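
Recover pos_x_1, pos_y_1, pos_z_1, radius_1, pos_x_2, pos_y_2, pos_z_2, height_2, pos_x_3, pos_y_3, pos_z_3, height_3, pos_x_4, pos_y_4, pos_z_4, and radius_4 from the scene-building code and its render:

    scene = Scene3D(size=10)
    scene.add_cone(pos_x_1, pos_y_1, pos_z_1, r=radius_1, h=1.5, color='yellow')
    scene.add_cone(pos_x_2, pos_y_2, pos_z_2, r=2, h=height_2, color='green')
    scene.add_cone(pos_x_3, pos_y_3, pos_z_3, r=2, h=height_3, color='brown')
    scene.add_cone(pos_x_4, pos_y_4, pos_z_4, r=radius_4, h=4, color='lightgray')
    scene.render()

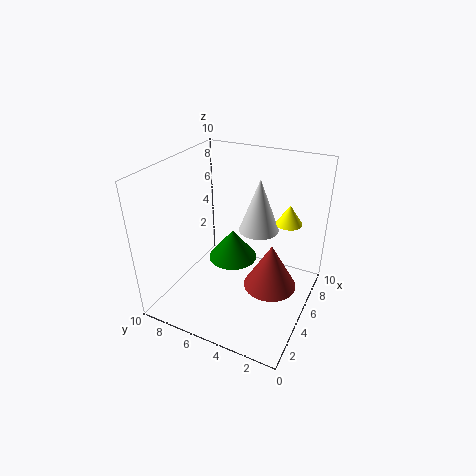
pos_x_1 = 8.5; pos_y_1 = 2.5; pos_z_1 = 5; radius_1 = 1; pos_x_2 = 8; pos_y_2 = 7; pos_z_2 = 1; height_2 = 2.5; pos_x_3 = 6.5; pos_y_3 = 3; pos_z_3 = 0.5; height_3 = 3.5; pos_x_4 = 7.5; pos_y_4 = 4.5; pos_z_4 = 4.5; radius_4 = 1.5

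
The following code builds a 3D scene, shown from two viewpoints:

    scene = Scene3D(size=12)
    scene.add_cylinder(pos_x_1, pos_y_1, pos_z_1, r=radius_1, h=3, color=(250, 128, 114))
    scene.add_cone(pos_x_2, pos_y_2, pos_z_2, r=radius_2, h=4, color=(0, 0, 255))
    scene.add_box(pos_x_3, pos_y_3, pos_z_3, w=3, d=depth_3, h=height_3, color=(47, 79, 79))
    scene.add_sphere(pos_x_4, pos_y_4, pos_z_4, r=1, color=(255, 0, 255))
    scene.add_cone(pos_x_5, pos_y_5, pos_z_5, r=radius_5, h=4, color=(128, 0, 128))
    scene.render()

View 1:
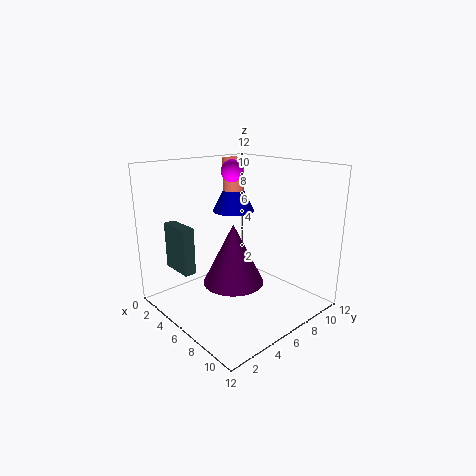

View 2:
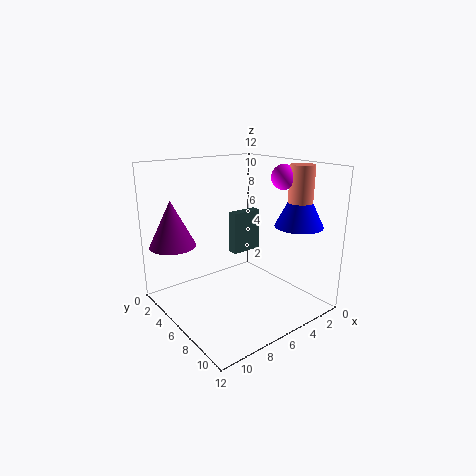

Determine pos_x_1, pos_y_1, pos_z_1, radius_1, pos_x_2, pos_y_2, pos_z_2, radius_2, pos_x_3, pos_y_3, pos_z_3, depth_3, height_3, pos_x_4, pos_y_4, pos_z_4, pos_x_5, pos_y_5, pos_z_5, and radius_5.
pos_x_1 = 2, pos_y_1 = 9, pos_z_1 = 9, radius_1 = 1, pos_x_2 = 2, pos_y_2 = 9, pos_z_2 = 7, radius_2 = 2, pos_x_3 = 1, pos_y_3 = 2, pos_z_3 = 3, depth_3 = 1, height_3 = 4, pos_x_4 = 3, pos_y_4 = 8, pos_z_4 = 11, pos_x_5 = 10, pos_y_5 = 2, pos_z_5 = 5, radius_5 = 2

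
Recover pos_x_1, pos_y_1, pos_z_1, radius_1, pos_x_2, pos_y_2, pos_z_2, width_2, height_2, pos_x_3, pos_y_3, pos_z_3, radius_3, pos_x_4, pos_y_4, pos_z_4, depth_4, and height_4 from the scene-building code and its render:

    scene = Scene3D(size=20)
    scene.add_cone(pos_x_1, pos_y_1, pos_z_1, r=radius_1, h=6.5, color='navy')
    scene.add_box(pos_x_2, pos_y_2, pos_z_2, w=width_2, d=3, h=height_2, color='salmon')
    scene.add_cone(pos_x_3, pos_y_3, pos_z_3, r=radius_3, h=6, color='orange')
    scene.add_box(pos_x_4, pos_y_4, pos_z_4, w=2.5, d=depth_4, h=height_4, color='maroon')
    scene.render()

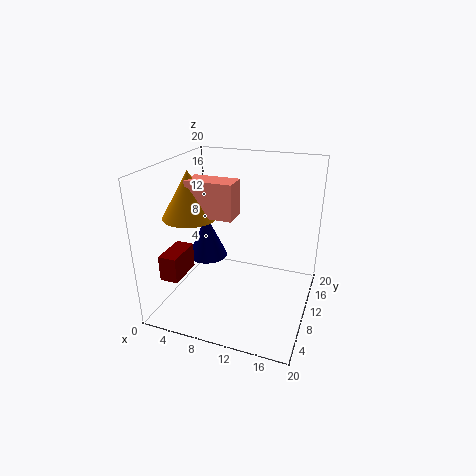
pos_x_1 = 4, pos_y_1 = 12.5, pos_z_1 = 5, radius_1 = 3, pos_x_2 = 5, pos_y_2 = 5, pos_z_2 = 14.5, width_2 = 6, height_2 = 4.5, pos_x_3 = 5, pos_y_3 = 6, pos_z_3 = 14, radius_3 = 3.5, pos_x_4 = 1.5, pos_y_4 = 3, pos_z_4 = 5.5, depth_4 = 5, height_4 = 3.5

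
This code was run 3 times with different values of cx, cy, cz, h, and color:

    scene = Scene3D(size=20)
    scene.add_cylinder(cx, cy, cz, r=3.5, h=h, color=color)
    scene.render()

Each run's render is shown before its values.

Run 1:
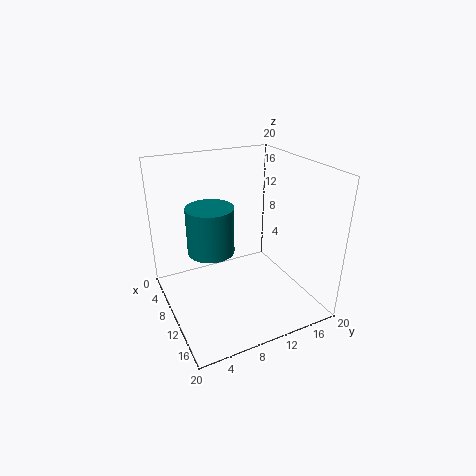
cx = 6
cy = 7.5
cz = 6.5
h = 7
color = 'teal'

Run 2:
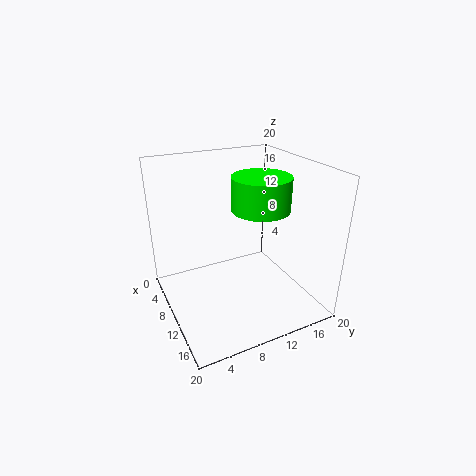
cx = 15
cy = 10.5
cz = 16
h = 4
color = 'lime'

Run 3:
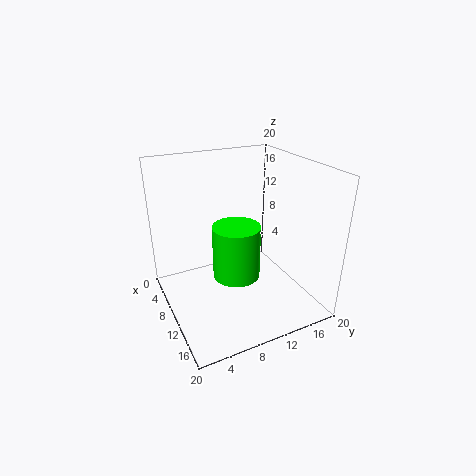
cx = 8.5
cy = 10.5
cz = 3
h = 8
color = 'lime'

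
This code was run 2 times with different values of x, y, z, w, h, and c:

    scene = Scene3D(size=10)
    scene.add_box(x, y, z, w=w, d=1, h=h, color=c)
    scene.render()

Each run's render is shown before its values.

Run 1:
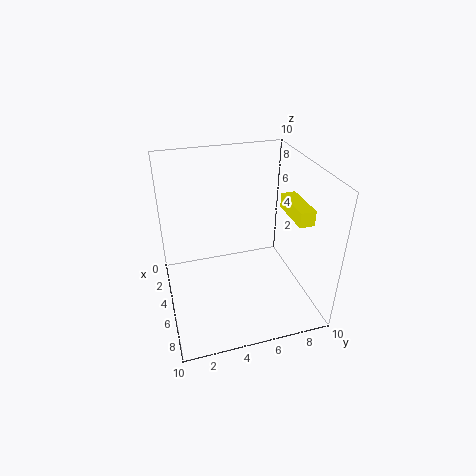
x = 5, y = 8, z = 7, w = 3, h = 1, c = 'yellow'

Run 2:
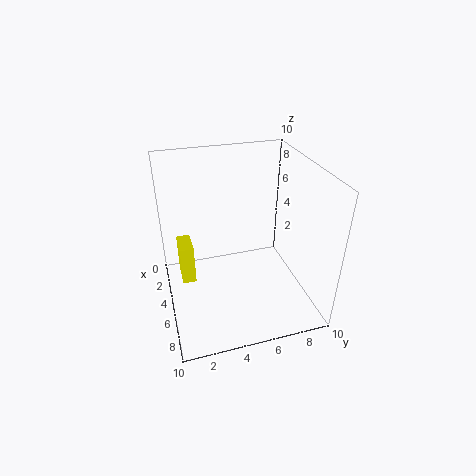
x = 2, y = 1, z = 1, w = 2, h = 3, c = 'yellow'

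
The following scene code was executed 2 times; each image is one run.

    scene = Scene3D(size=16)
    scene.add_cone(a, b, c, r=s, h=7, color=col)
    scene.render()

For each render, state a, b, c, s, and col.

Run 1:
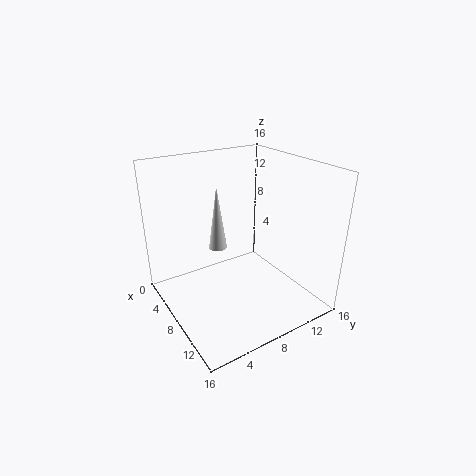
a = 7
b = 6
c = 7
s = 1
col = 'lightgray'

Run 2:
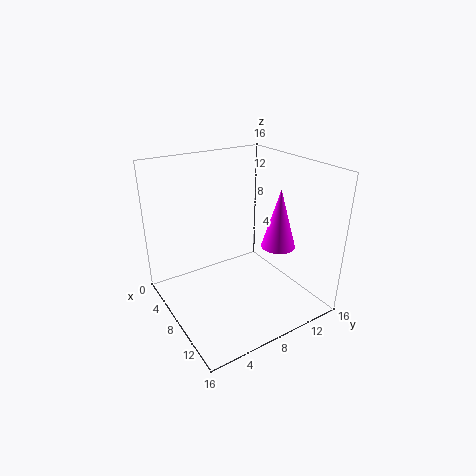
a = 9
b = 13
c = 6
s = 2
col = 'magenta'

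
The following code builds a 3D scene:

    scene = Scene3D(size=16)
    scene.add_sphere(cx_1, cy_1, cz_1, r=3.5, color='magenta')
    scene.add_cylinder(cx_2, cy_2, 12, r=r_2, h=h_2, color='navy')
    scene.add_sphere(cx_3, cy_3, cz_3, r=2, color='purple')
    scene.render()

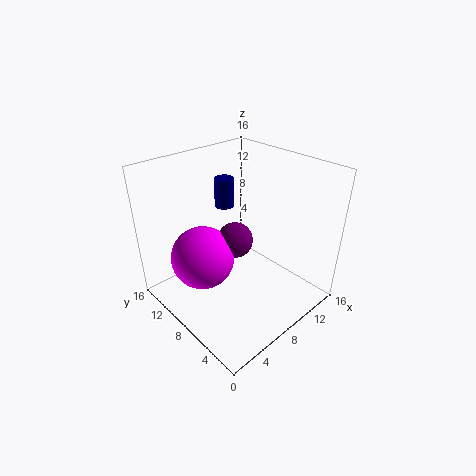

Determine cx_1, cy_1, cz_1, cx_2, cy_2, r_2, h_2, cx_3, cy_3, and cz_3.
cx_1 = 4.5, cy_1 = 10, cz_1 = 6, cx_2 = 7, cy_2 = 9, r_2 = 1, h_2 = 3, cx_3 = 8, cy_3 = 8.5, cz_3 = 7.5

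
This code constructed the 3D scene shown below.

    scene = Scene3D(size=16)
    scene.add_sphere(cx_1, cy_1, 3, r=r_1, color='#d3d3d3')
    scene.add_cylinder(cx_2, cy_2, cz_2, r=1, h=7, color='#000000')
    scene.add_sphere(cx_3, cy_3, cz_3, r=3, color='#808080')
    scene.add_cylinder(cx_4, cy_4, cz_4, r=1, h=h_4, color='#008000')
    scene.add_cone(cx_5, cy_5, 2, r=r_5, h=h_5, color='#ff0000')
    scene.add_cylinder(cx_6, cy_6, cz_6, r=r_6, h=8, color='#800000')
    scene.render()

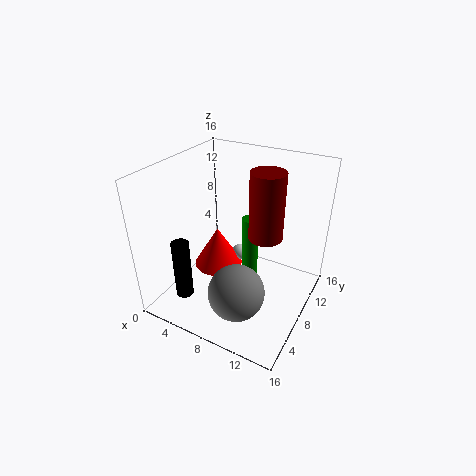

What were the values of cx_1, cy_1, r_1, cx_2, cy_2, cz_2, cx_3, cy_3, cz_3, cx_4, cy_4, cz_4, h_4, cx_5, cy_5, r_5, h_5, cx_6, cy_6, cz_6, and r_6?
cx_1 = 6, cy_1 = 12, r_1 = 1, cx_2 = 3, cy_2 = 4, cz_2 = 1, cx_3 = 10, cy_3 = 4, cz_3 = 4, cx_4 = 8, cy_4 = 11, cz_4 = 1, h_4 = 8, cx_5 = 4, cy_5 = 10, r_5 = 3, h_5 = 5, cx_6 = 10, cy_6 = 11, cz_6 = 7, r_6 = 2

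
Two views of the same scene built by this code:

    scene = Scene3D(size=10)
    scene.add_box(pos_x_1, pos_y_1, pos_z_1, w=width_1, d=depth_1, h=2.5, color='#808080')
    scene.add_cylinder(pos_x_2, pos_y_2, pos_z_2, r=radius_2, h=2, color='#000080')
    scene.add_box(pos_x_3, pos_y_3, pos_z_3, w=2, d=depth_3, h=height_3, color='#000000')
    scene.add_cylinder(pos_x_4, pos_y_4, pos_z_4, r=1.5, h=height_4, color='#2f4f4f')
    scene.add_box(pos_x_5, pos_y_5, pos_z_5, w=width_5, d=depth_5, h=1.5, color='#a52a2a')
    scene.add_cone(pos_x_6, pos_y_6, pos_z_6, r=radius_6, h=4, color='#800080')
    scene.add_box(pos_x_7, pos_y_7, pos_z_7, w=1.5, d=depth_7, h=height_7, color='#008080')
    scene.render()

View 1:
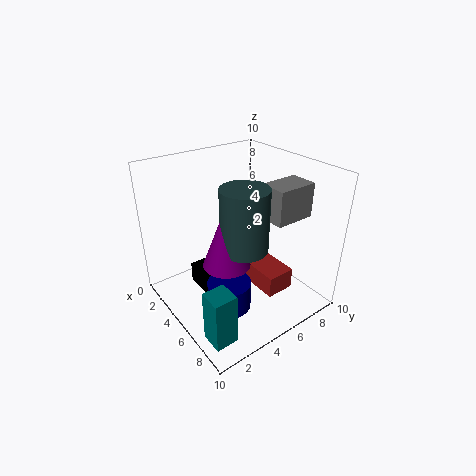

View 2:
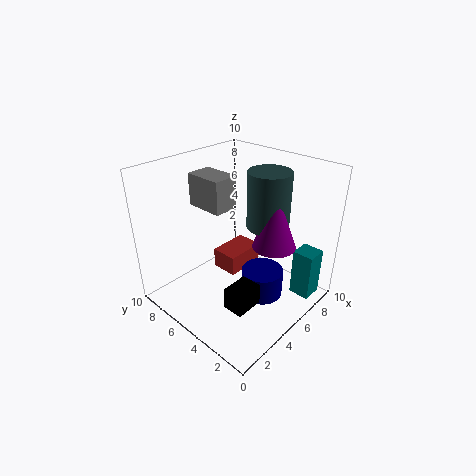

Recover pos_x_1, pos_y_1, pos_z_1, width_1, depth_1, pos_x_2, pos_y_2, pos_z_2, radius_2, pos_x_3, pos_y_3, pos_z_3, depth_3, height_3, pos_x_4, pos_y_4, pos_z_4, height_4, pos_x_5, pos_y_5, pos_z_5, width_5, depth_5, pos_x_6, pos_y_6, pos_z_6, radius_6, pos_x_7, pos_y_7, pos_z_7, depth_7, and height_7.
pos_x_1 = 5
pos_y_1 = 7
pos_z_1 = 6
width_1 = 2
depth_1 = 3
pos_x_2 = 6
pos_y_2 = 3.5
pos_z_2 = 0.5
radius_2 = 1.5
pos_x_3 = 2.5
pos_y_3 = 2.5
pos_z_3 = 1
depth_3 = 1.5
height_3 = 1.5
pos_x_4 = 7
pos_y_4 = 4
pos_z_4 = 5.5
height_4 = 4
pos_x_5 = 5
pos_y_5 = 5.5
pos_z_5 = 1.5
width_5 = 3
depth_5 = 2
pos_x_6 = 6.5
pos_y_6 = 3
pos_z_6 = 4.5
radius_6 = 1.5
pos_x_7 = 7.5
pos_y_7 = 0.5
pos_z_7 = 0.5
depth_7 = 1.5
height_7 = 3.5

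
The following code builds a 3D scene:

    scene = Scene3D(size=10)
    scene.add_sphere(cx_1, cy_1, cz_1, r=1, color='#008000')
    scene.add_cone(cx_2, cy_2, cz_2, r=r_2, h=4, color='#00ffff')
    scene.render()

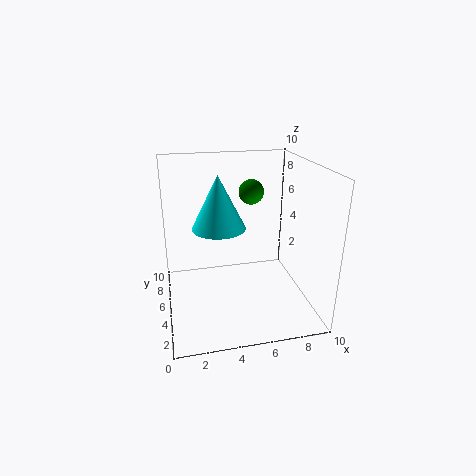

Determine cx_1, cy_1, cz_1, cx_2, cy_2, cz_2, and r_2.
cx_1 = 7; cy_1 = 9; cz_1 = 7; cx_2 = 4; cy_2 = 7; cz_2 = 5; r_2 = 2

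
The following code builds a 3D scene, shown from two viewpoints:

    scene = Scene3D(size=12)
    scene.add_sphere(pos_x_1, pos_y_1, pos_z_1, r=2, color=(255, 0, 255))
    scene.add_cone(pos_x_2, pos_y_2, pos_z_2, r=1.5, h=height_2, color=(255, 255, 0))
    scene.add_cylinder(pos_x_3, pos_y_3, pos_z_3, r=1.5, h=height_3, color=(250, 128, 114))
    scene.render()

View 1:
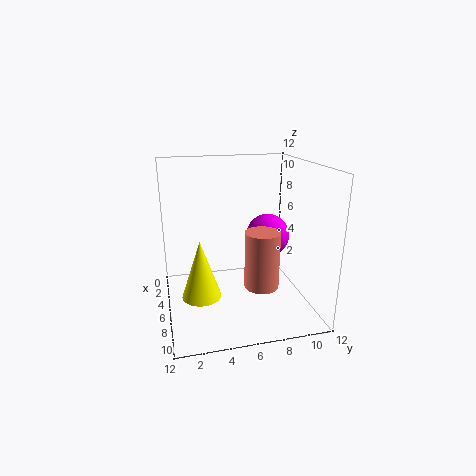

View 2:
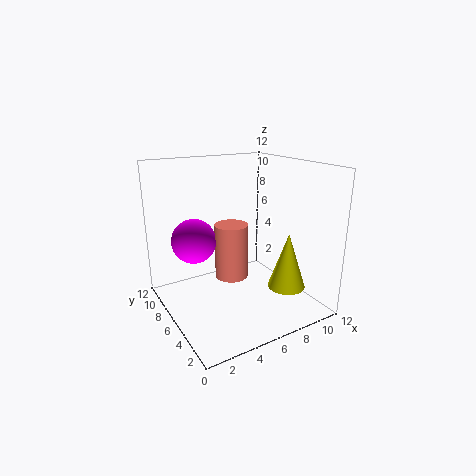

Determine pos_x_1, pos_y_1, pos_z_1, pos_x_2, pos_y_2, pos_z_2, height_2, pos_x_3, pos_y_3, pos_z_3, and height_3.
pos_x_1 = 3.5, pos_y_1 = 9.5, pos_z_1 = 5, pos_x_2 = 8.5, pos_y_2 = 2.5, pos_z_2 = 2.5, height_2 = 4.5, pos_x_3 = 6.5, pos_y_3 = 8, pos_z_3 = 1.5, height_3 = 5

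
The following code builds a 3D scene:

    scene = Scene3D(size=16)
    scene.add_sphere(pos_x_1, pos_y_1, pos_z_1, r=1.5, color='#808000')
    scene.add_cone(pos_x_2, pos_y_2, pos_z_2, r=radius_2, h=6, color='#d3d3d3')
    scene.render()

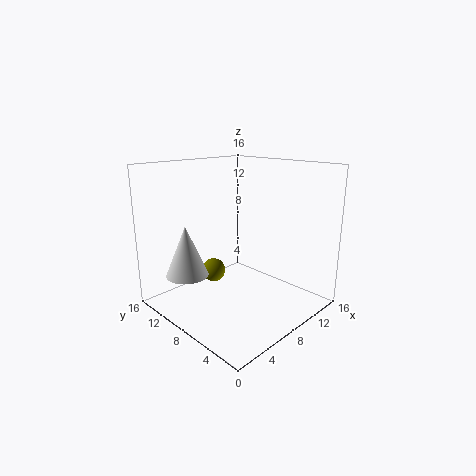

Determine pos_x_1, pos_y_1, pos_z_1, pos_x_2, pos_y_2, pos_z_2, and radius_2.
pos_x_1 = 9; pos_y_1 = 13.5; pos_z_1 = 2; pos_x_2 = 4.5; pos_y_2 = 13; pos_z_2 = 3; radius_2 = 2.5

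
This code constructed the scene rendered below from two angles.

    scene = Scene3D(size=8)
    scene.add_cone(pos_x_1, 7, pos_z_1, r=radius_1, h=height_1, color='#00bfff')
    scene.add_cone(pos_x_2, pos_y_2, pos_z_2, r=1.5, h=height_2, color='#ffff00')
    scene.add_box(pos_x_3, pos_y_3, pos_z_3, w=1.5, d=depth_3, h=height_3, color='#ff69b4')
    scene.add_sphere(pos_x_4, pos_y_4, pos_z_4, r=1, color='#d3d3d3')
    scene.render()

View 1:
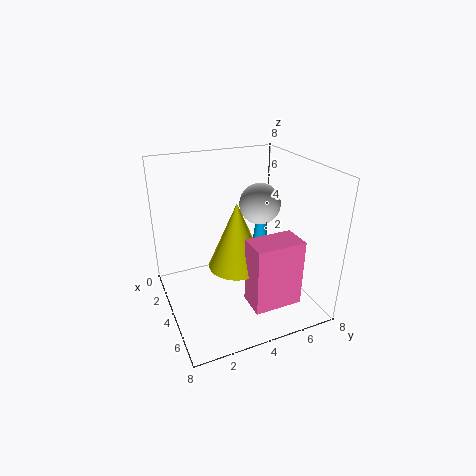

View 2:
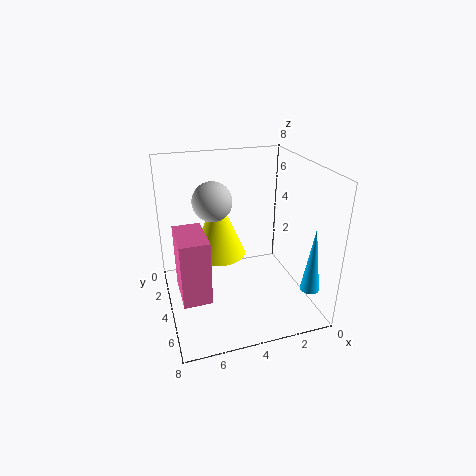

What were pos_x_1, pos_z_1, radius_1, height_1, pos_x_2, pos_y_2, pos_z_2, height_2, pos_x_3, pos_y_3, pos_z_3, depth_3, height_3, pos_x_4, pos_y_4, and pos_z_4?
pos_x_1 = 1
pos_z_1 = 2
radius_1 = 0.5
height_1 = 3.5
pos_x_2 = 5
pos_y_2 = 3.5
pos_z_2 = 3
height_2 = 3.5
pos_x_3 = 6
pos_y_3 = 3.5
pos_z_3 = 1.5
depth_3 = 2.5
height_3 = 3.5
pos_x_4 = 5.5
pos_y_4 = 4.5
pos_z_4 = 6.5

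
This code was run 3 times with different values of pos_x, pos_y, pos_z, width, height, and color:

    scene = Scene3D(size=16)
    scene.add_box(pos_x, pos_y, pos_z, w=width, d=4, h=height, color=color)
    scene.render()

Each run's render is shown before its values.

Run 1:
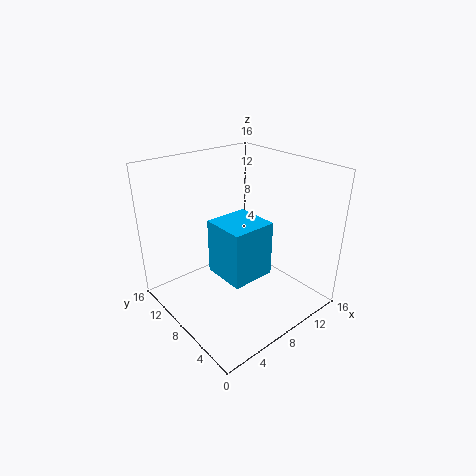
pos_x = 2, pos_y = 1, pos_z = 8, width = 4, height = 5, color = 'deepskyblue'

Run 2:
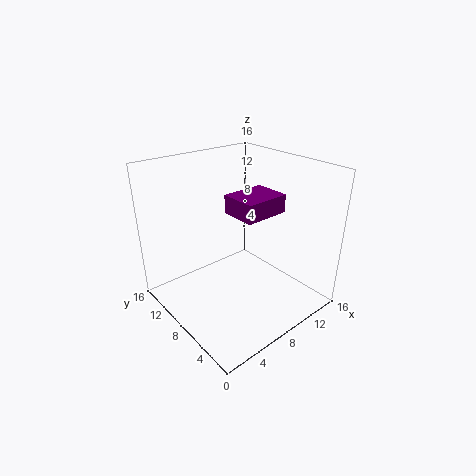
pos_x = 7, pos_y = 5, pos_z = 11, width = 5, height = 2, color = 'purple'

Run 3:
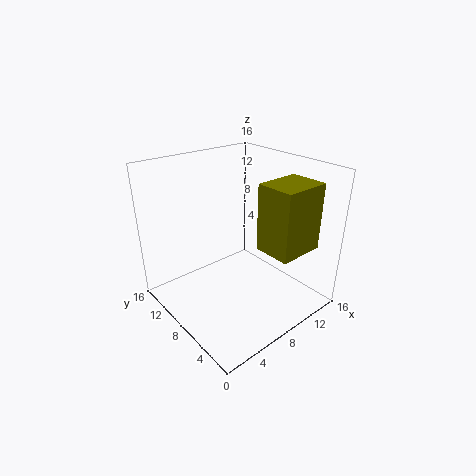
pos_x = 8, pos_y = 1, pos_z = 8, width = 5, height = 7, color = 'olive'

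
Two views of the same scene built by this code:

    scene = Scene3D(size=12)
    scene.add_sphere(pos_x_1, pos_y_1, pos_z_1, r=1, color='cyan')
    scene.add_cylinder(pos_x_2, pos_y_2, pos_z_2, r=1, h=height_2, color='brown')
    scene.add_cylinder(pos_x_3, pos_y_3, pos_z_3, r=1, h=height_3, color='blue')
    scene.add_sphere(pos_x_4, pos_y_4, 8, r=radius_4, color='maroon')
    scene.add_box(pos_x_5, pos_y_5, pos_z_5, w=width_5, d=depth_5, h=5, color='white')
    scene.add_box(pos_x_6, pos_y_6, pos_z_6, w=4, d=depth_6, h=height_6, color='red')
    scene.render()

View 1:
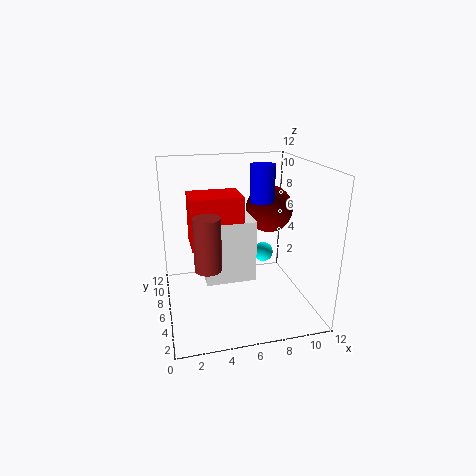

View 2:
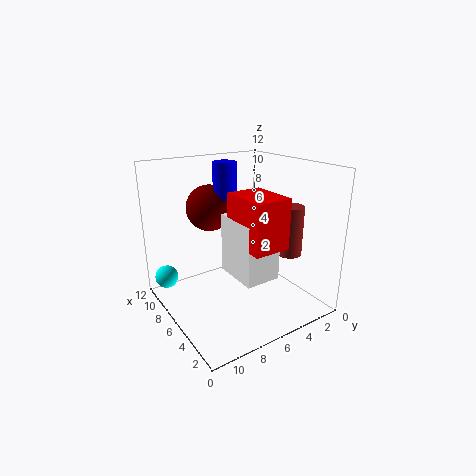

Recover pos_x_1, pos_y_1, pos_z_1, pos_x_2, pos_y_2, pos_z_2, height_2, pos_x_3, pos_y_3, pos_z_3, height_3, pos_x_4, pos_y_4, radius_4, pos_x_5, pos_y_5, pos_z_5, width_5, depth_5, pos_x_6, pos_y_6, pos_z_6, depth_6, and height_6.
pos_x_1 = 10
pos_y_1 = 11
pos_z_1 = 2
pos_x_2 = 3
pos_y_2 = 3
pos_z_2 = 5
height_2 = 4
pos_x_3 = 8
pos_y_3 = 6
pos_z_3 = 9
height_3 = 3
pos_x_4 = 9
pos_y_4 = 7
radius_4 = 2
pos_x_5 = 3
pos_y_5 = 4
pos_z_5 = 3
width_5 = 4
depth_5 = 3
pos_x_6 = 2
pos_y_6 = 4
pos_z_6 = 6
depth_6 = 3
height_6 = 4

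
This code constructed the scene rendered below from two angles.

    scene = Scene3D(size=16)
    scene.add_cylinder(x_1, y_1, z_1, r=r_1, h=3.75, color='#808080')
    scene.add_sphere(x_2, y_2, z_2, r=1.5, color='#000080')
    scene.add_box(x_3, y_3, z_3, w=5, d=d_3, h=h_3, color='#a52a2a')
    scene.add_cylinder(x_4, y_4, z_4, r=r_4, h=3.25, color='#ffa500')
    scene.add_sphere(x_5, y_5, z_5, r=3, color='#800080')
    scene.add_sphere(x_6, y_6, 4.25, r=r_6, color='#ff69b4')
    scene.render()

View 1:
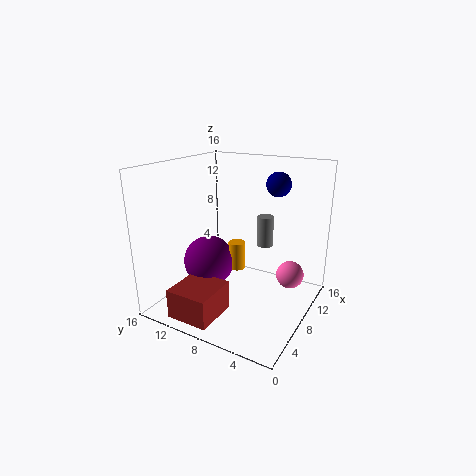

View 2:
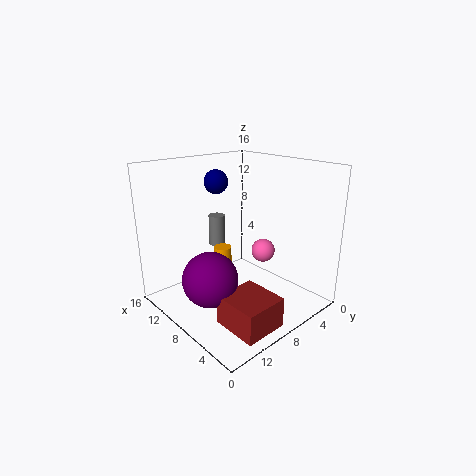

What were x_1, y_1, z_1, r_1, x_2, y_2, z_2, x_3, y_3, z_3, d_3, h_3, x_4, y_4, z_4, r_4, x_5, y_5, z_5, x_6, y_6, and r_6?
x_1 = 13; y_1 = 7; z_1 = 5.5; r_1 = 1; x_2 = 14.25; y_2 = 6; z_2 = 13; x_3 = 1; y_3 = 8; z_3 = 0.25; d_3 = 4.75; h_3 = 3.25; x_4 = 9.5; y_4 = 9; z_4 = 3.5; r_4 = 1; x_5 = 8; y_5 = 12; z_5 = 4.25; x_6 = 9.5; y_6 = 2.25; r_6 = 1.5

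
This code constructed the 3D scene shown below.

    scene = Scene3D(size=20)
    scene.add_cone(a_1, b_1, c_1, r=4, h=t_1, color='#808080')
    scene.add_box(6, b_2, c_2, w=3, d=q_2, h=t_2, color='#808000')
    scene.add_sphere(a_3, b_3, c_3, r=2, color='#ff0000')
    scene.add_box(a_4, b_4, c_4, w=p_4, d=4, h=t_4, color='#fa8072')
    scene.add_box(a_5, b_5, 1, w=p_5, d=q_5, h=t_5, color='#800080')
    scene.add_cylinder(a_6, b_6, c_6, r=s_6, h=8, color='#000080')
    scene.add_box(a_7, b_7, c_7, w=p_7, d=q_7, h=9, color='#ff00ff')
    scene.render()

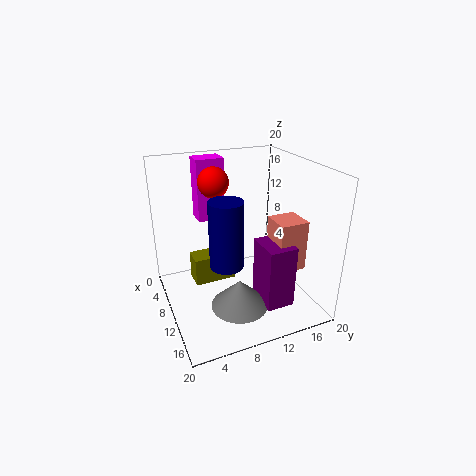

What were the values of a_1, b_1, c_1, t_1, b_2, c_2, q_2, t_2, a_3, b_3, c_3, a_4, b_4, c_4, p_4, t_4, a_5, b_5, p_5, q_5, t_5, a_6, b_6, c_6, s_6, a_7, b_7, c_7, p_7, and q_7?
a_1 = 13
b_1 = 9
c_1 = 1
t_1 = 4
b_2 = 4
c_2 = 3
q_2 = 6
t_2 = 4
a_3 = 9
b_3 = 7
c_3 = 18
a_4 = 11
b_4 = 14
c_4 = 6
p_4 = 4
t_4 = 7
a_5 = 11
b_5 = 12
p_5 = 5
q_5 = 4
t_5 = 9
a_6 = 16
b_6 = 6
c_6 = 10
s_6 = 2
a_7 = 2
b_7 = 6
c_7 = 11
p_7 = 3
q_7 = 4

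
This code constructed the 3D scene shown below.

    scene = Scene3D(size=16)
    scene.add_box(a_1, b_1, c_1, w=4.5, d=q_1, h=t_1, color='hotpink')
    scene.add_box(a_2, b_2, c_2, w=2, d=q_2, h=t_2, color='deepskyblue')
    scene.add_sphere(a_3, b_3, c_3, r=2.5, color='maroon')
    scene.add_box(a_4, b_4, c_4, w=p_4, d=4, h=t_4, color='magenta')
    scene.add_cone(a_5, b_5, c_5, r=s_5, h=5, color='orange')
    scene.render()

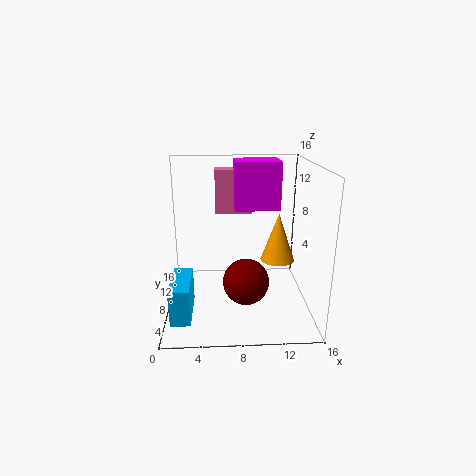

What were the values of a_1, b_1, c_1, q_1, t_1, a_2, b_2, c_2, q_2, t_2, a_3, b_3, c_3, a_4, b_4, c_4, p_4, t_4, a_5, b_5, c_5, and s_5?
a_1 = 5.5; b_1 = 12.25; c_1 = 9.5; q_1 = 2.25; t_1 = 5.25; a_2 = 1; b_2 = 1.25; c_2 = 1.5; q_2 = 5.25; t_2 = 3.75; a_3 = 8.75; b_3 = 5.75; c_3 = 3.75; a_4 = 7.75; b_4 = 9.75; c_4 = 10.5; p_4 = 5.25; t_4 = 5.5; a_5 = 12; b_5 = 5.5; c_5 = 6.5; s_5 = 1.75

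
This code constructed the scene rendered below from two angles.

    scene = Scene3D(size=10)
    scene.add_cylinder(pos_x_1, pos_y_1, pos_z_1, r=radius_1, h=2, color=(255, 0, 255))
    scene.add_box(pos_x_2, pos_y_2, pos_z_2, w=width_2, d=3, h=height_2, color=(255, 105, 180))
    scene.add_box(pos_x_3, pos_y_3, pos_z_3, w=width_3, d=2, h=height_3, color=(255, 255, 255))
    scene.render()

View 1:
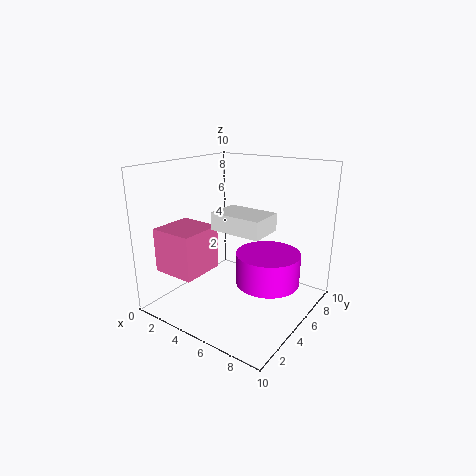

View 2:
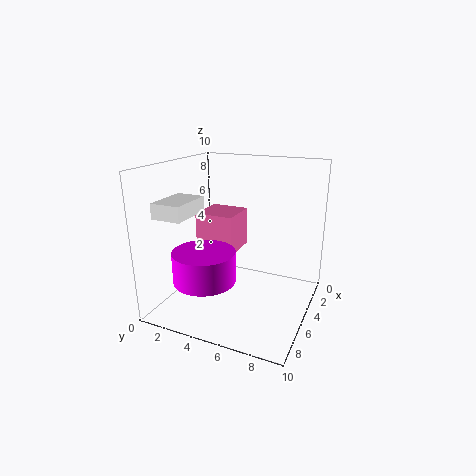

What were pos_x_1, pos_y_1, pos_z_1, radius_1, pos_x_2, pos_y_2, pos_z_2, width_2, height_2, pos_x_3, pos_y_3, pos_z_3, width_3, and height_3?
pos_x_1 = 8; pos_y_1 = 4; pos_z_1 = 3; radius_1 = 2; pos_x_2 = 1; pos_y_2 = 1; pos_z_2 = 3; width_2 = 3; height_2 = 3; pos_x_3 = 6; pos_y_3 = 1; pos_z_3 = 7; width_3 = 3; height_3 = 1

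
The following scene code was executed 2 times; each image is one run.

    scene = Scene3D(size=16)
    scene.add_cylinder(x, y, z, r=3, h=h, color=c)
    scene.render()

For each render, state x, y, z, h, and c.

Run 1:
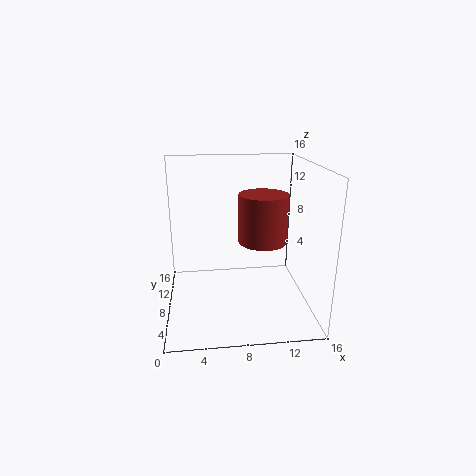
x = 11.5; y = 11.5; z = 6; h = 6; c = 'brown'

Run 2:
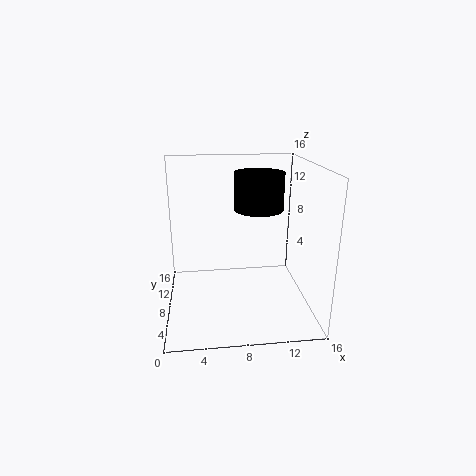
x = 11; y = 12; z = 10; h = 4.5; c = 'black'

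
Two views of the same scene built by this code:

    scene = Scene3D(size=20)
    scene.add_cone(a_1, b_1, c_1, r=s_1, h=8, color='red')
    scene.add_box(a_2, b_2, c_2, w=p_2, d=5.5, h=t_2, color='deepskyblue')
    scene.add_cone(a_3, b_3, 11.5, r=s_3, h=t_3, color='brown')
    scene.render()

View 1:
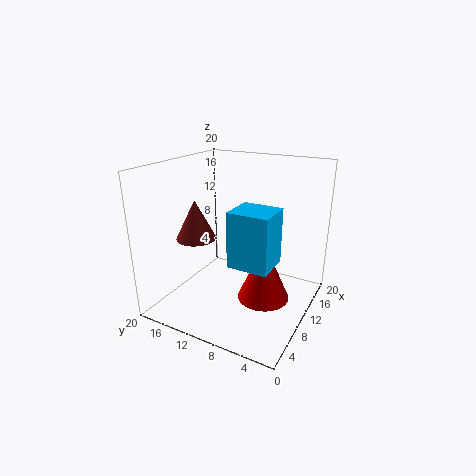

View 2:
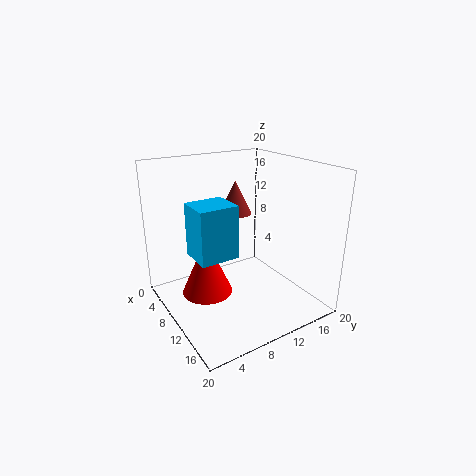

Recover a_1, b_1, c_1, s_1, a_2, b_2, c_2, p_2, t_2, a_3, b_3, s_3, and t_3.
a_1 = 9, b_1 = 5.5, c_1 = 2.5, s_1 = 3.5, a_2 = 6, b_2 = 4, c_2 = 7.5, p_2 = 5, t_2 = 7.5, a_3 = 4.5, b_3 = 13, s_3 = 2.5, t_3 = 5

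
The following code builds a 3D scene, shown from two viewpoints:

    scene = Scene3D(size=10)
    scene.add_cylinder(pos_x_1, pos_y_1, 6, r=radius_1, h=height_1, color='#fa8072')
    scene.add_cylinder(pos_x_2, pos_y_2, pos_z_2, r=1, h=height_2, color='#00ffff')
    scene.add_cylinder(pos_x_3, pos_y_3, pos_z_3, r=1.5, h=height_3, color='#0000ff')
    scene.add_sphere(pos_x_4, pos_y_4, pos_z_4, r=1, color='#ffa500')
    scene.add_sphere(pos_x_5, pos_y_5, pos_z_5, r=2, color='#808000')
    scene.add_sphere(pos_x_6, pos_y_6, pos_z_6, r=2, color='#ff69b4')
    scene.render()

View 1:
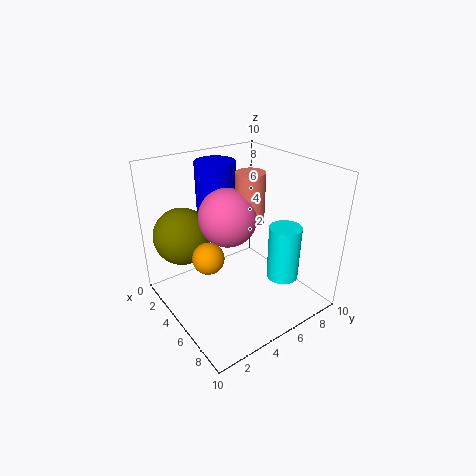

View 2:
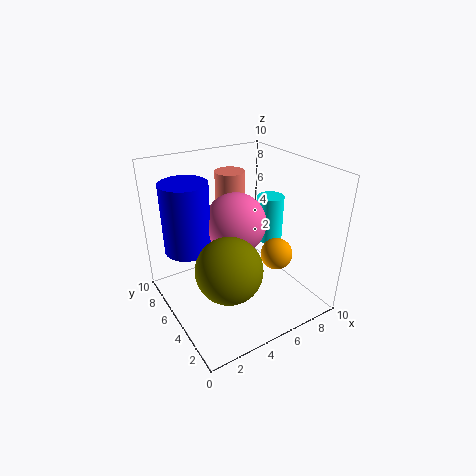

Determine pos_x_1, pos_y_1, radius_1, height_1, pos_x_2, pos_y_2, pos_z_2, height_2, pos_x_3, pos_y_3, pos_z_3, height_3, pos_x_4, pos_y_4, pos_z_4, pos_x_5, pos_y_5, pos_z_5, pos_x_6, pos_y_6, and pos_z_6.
pos_x_1 = 5, pos_y_1 = 6, radius_1 = 1, height_1 = 3.5, pos_x_2 = 8.5, pos_y_2 = 6, pos_z_2 = 3.5, height_2 = 3.5, pos_x_3 = 1.5, pos_y_3 = 5.5, pos_z_3 = 5, height_3 = 4.5, pos_x_4 = 6, pos_y_4 = 2, pos_z_4 = 5, pos_x_5 = 2.5, pos_y_5 = 2, pos_z_5 = 5, pos_x_6 = 4.5, pos_y_6 = 4.5, pos_z_6 = 6.5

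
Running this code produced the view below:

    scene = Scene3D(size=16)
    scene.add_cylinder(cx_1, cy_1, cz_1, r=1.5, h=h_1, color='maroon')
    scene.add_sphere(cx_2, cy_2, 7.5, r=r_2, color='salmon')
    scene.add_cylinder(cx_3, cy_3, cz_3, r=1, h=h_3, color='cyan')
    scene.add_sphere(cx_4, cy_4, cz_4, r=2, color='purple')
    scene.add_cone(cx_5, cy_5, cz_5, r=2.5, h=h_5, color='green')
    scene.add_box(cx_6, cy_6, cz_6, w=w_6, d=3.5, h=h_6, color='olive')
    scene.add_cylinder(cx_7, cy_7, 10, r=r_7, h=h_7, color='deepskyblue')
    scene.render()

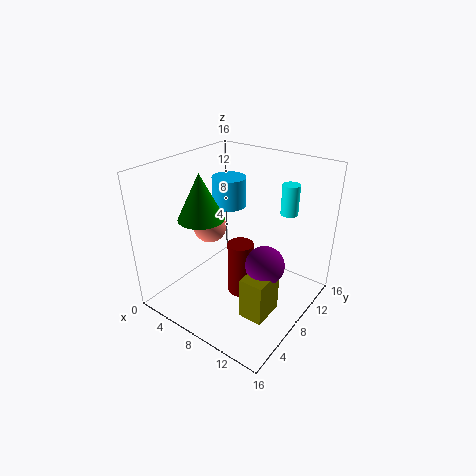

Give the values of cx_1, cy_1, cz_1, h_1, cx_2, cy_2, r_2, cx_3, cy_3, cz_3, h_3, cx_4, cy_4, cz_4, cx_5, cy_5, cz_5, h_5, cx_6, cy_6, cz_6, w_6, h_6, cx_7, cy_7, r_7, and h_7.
cx_1 = 8, cy_1 = 8.5, cz_1 = 0.5, h_1 = 6.5, cx_2 = 3, cy_2 = 9, r_2 = 2, cx_3 = 11.5, cy_3 = 13, cz_3 = 10, h_3 = 3.5, cx_4 = 12.5, cy_4 = 6.5, cz_4 = 7, cx_5 = 5, cy_5 = 5.5, cz_5 = 10.5, h_5 = 5, cx_6 = 11.5, cy_6 = 3.5, cz_6 = 2, w_6 = 2.5, h_6 = 4.5, cx_7 = 4.5, cy_7 = 11, r_7 = 2, h_7 = 3.5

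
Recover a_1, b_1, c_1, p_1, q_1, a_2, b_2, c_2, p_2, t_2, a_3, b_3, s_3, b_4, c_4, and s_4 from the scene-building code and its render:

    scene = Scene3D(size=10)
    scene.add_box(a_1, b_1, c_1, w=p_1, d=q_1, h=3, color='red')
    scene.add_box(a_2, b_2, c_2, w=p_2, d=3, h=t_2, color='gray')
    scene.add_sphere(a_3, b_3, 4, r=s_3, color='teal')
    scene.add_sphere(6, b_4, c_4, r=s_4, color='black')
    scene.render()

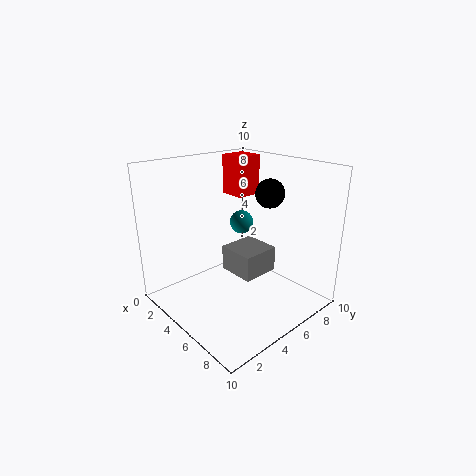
a_1 = 1
b_1 = 7
c_1 = 7
p_1 = 2
q_1 = 2
a_2 = 2
b_2 = 6
c_2 = 1
p_2 = 3
t_2 = 2
a_3 = 1
b_3 = 9
s_3 = 1
b_4 = 7
c_4 = 8
s_4 = 1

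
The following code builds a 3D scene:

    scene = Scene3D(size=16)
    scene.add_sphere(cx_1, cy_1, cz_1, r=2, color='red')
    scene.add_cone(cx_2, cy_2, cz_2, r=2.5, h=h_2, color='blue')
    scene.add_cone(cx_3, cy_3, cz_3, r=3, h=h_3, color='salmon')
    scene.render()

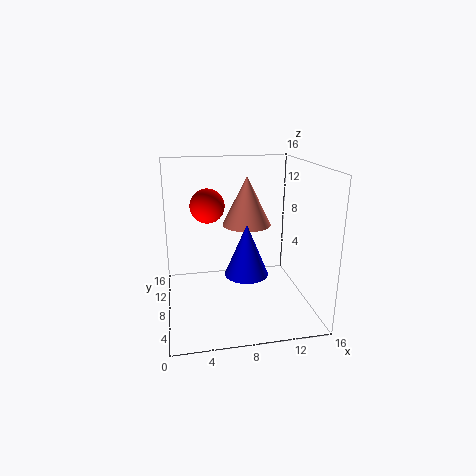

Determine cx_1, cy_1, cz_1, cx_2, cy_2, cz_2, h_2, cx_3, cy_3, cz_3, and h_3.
cx_1 = 5; cy_1 = 11; cz_1 = 11; cx_2 = 9; cy_2 = 8; cz_2 = 3.5; h_2 = 6; cx_3 = 10; cy_3 = 12.5; cz_3 = 8; h_3 = 6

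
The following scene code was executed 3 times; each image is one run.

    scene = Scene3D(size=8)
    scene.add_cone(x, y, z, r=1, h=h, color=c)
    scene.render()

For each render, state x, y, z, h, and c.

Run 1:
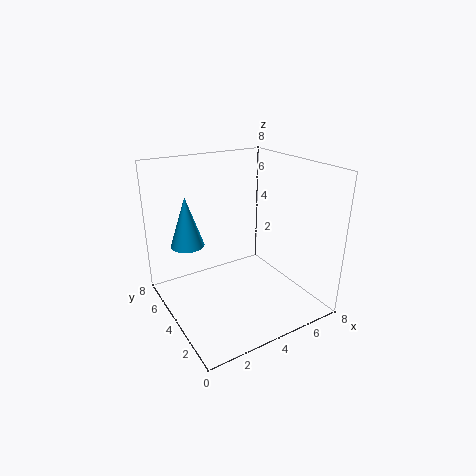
x = 2
y = 6.5
z = 3
h = 3
c = 'deepskyblue'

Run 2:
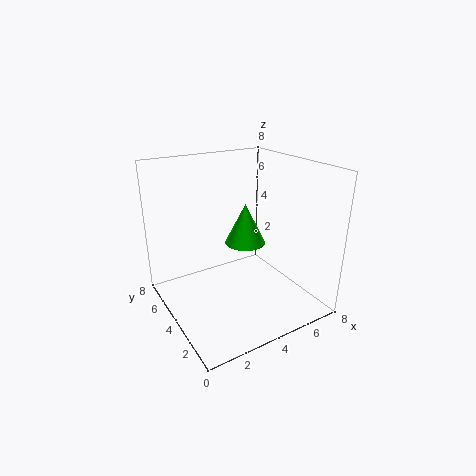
x = 3.5
y = 2.5
z = 4.5
h = 2
c = 'lime'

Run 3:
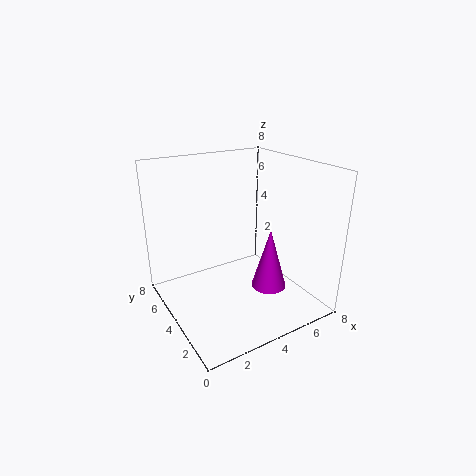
x = 5.5
y = 3
z = 1
h = 3.5
c = 'magenta'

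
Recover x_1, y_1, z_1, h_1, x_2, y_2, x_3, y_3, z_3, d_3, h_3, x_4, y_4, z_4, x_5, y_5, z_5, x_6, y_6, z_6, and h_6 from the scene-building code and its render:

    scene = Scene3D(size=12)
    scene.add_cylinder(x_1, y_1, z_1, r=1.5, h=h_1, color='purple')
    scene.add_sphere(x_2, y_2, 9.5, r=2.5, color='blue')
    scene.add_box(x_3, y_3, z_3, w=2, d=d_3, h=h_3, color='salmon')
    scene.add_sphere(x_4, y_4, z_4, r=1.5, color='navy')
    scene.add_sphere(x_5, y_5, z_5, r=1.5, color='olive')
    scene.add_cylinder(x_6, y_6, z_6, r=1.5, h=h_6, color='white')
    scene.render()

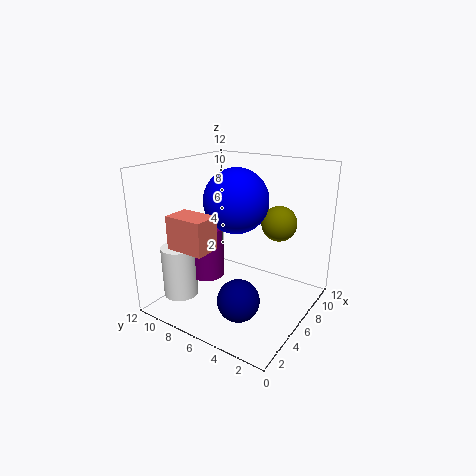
x_1 = 5.5; y_1 = 9; z_1 = 2; h_1 = 4.5; x_2 = 5; y_2 = 5.5; x_3 = 0.5; y_3 = 5.5; z_3 = 6.5; d_3 = 3; h_3 = 2.5; x_4 = 1.5; y_4 = 3; z_4 = 3.5; x_5 = 8.5; y_5 = 3.5; z_5 = 7; x_6 = 3.5; y_6 = 10.5; z_6 = 0.5; h_6 = 4.5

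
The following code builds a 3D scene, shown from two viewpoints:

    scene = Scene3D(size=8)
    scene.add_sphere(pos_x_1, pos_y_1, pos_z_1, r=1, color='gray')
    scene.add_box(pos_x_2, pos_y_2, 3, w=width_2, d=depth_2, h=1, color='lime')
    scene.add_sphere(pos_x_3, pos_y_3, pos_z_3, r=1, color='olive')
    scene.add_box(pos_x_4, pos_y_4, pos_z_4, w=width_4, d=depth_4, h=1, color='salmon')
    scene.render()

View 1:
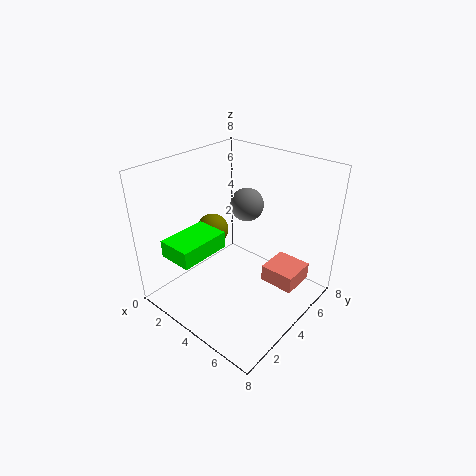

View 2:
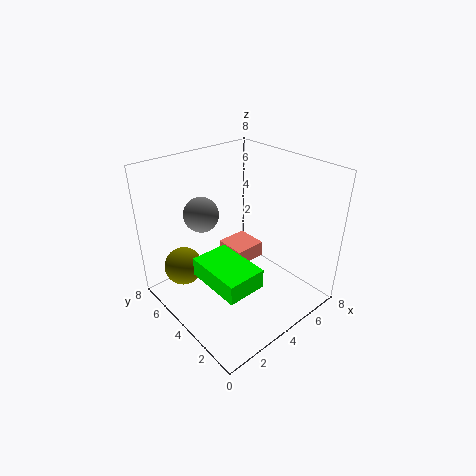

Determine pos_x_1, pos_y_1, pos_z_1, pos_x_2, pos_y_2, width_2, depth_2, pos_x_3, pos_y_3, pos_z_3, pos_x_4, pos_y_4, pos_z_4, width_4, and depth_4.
pos_x_1 = 3, pos_y_1 = 6, pos_z_1 = 5, pos_x_2 = 1, pos_y_2 = 1, width_2 = 2, depth_2 = 3, pos_x_3 = 1, pos_y_3 = 5, pos_z_3 = 3, pos_x_4 = 5, pos_y_4 = 5, pos_z_4 = 1, width_4 = 2, depth_4 = 2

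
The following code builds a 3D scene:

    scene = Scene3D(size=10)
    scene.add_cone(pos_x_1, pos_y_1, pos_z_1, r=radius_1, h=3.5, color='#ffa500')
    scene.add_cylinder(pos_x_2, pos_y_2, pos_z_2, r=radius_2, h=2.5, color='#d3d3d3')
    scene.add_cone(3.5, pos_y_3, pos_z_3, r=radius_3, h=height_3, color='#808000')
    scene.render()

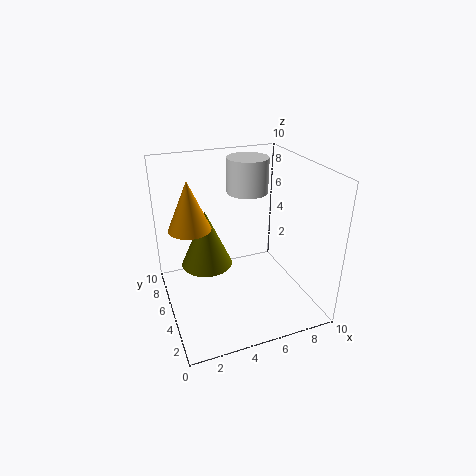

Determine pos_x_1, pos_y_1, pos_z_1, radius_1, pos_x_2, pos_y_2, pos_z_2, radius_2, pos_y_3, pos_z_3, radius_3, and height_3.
pos_x_1 = 2, pos_y_1 = 6.5, pos_z_1 = 5.5, radius_1 = 1.5, pos_x_2 = 6.5, pos_y_2 = 7, pos_z_2 = 7.5, radius_2 = 1.5, pos_y_3 = 8, pos_z_3 = 1.5, radius_3 = 2, height_3 = 4.5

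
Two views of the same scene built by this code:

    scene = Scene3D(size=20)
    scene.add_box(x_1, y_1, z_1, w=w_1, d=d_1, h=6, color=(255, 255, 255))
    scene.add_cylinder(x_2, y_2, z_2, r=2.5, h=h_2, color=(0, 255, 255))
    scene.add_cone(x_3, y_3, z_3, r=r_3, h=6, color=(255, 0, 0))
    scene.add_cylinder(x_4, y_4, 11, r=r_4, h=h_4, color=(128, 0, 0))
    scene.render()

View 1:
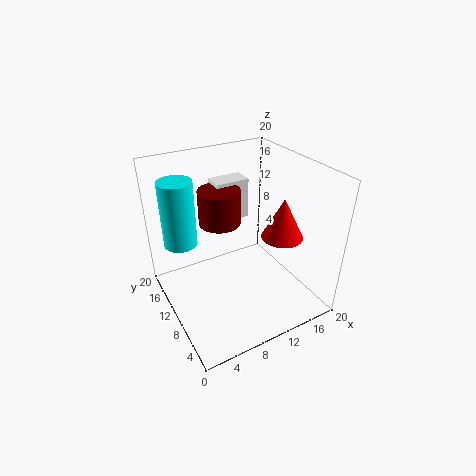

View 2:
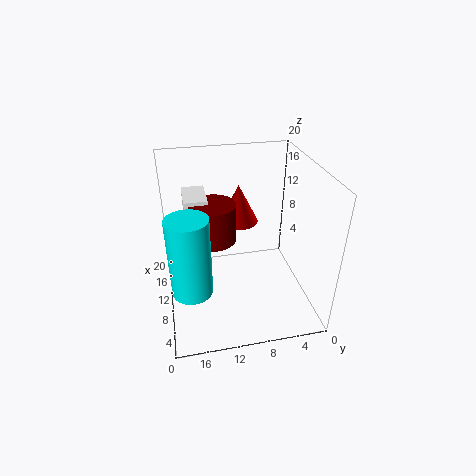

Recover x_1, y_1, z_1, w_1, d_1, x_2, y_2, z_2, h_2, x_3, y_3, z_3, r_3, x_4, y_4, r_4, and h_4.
x_1 = 9
y_1 = 14
z_1 = 10.5
w_1 = 5
d_1 = 3
x_2 = 4
y_2 = 17
z_2 = 7
h_2 = 10
x_3 = 16.5
y_3 = 8.5
z_3 = 9
r_3 = 3
x_4 = 9
y_4 = 13.5
r_4 = 3
h_4 = 5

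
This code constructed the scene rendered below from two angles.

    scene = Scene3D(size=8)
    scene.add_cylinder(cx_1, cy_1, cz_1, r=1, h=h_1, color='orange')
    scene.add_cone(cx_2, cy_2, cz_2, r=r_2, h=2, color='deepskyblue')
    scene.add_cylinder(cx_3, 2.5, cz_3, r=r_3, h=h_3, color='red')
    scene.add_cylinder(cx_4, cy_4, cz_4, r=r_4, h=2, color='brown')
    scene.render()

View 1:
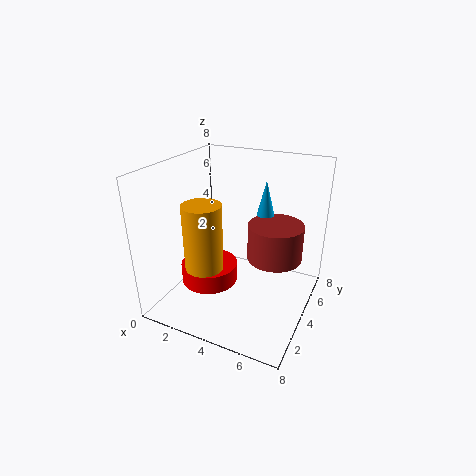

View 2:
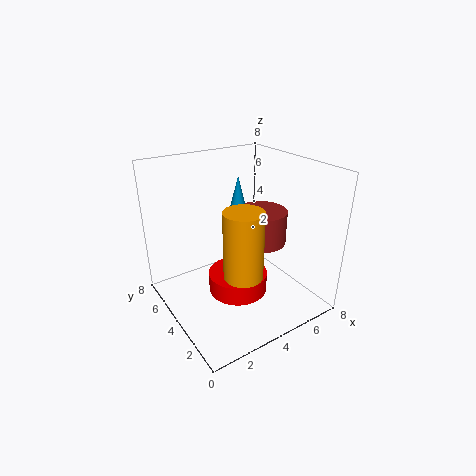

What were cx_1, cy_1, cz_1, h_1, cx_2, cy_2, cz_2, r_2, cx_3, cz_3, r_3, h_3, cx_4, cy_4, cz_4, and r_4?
cx_1 = 3; cy_1 = 2; cz_1 = 3; h_1 = 3.5; cx_2 = 5; cy_2 = 5.5; cz_2 = 5; r_2 = 0.5; cx_3 = 3; cz_3 = 2; r_3 = 1.5; h_3 = 1; cx_4 = 6; cy_4 = 4.5; cz_4 = 3; r_4 = 1.5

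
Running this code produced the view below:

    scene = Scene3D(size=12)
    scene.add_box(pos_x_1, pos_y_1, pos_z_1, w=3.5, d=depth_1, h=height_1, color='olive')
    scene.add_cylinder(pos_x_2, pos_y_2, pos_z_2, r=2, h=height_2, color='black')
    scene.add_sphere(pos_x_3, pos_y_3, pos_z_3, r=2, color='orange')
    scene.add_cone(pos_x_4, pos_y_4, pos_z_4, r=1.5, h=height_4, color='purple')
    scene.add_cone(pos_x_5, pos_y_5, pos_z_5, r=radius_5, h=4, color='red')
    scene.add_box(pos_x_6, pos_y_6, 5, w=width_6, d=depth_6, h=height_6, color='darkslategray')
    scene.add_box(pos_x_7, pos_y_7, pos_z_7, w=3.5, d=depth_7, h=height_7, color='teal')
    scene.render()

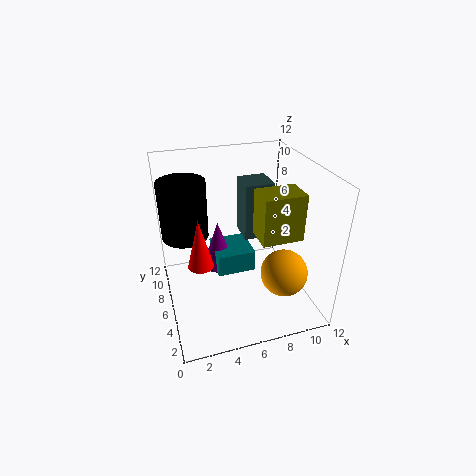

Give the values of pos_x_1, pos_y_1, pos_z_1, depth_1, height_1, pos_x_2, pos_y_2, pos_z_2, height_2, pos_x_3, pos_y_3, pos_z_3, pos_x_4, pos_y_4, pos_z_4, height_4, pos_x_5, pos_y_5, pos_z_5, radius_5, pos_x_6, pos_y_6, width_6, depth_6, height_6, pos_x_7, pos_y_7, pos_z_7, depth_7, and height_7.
pos_x_1 = 7.5, pos_y_1 = 4, pos_z_1 = 6, depth_1 = 2.5, height_1 = 4, pos_x_2 = 2, pos_y_2 = 8.5, pos_z_2 = 5.5, height_2 = 5, pos_x_3 = 9.5, pos_y_3 = 4, pos_z_3 = 3, pos_x_4 = 5, pos_y_4 = 9, pos_z_4 = 1.5, height_4 = 4.5, pos_x_5 = 2.5, pos_y_5 = 4.5, pos_z_5 = 5, radius_5 = 1, pos_x_6 = 7, pos_y_6 = 7, width_6 = 2.5, depth_6 = 2.5, height_6 = 5, pos_x_7 = 4.5, pos_y_7 = 7, pos_z_7 = 1.5, depth_7 = 3.5, height_7 = 2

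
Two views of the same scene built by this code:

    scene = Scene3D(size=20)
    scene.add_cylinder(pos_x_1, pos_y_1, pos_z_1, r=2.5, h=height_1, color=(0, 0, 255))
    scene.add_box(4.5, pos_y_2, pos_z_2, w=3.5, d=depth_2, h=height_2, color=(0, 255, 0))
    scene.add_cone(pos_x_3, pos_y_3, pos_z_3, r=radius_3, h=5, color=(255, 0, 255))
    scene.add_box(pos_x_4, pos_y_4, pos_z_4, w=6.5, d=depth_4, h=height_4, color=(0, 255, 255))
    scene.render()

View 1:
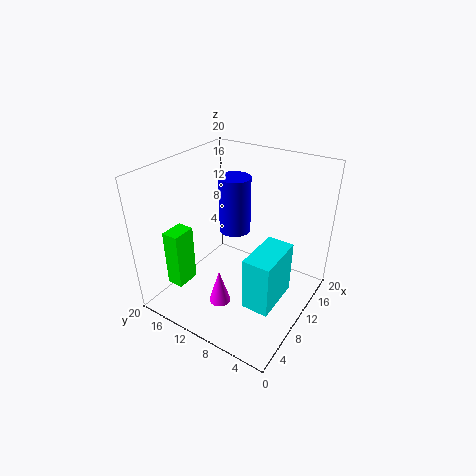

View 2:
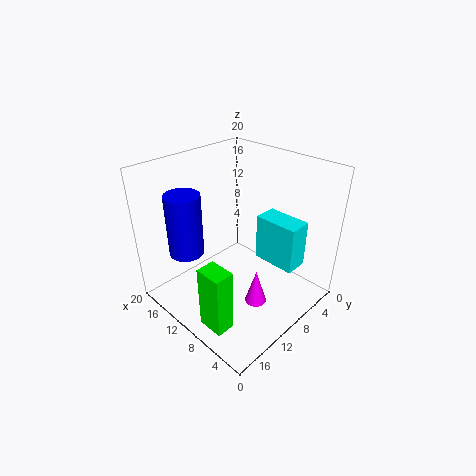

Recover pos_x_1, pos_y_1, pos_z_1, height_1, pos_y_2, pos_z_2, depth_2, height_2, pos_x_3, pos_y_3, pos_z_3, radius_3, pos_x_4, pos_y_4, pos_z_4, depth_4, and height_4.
pos_x_1 = 16
pos_y_1 = 14.5
pos_z_1 = 7
height_1 = 9
pos_y_2 = 16.5
pos_z_2 = 2
depth_2 = 2.5
height_2 = 8.5
pos_x_3 = 6
pos_y_3 = 10.5
pos_z_3 = 1.5
radius_3 = 1.5
pos_x_4 = 4
pos_y_4 = 2
pos_z_4 = 4.5
depth_4 = 3.5
height_4 = 7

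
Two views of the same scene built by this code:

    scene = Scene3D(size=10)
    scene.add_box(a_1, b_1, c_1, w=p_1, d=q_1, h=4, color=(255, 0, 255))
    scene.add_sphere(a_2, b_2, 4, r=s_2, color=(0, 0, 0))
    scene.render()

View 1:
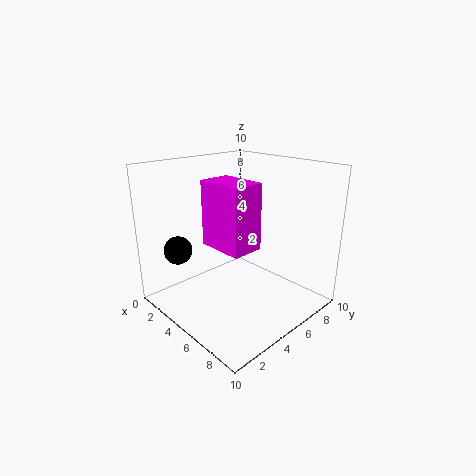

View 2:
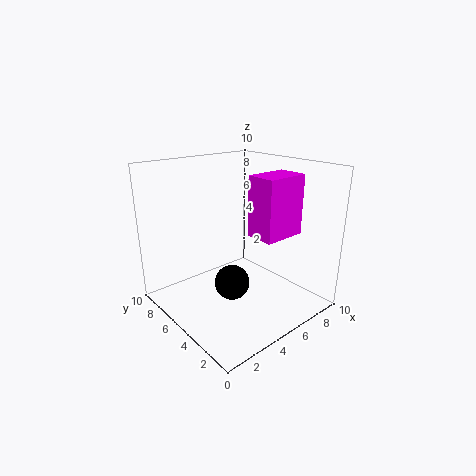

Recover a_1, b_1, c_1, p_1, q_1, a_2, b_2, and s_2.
a_1 = 5, b_1 = 2, c_1 = 5.5, p_1 = 3, q_1 = 2, a_2 = 2, b_2 = 2, s_2 = 1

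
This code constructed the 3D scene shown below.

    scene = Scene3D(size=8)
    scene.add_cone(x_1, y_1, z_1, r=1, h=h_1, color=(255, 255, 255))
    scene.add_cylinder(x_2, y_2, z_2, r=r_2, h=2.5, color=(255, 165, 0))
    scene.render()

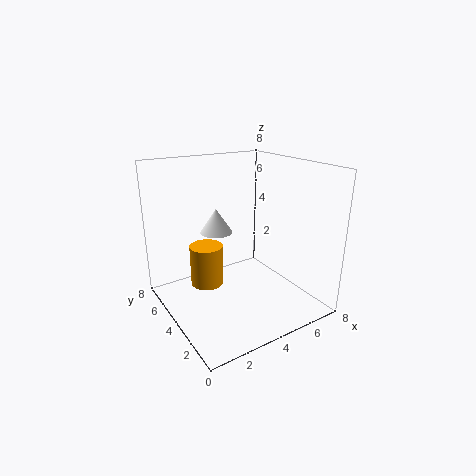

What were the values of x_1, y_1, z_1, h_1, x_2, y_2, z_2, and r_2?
x_1 = 4
y_1 = 6.5
z_1 = 3.5
h_1 = 1.5
x_2 = 3
y_2 = 6
z_2 = 0.5
r_2 = 1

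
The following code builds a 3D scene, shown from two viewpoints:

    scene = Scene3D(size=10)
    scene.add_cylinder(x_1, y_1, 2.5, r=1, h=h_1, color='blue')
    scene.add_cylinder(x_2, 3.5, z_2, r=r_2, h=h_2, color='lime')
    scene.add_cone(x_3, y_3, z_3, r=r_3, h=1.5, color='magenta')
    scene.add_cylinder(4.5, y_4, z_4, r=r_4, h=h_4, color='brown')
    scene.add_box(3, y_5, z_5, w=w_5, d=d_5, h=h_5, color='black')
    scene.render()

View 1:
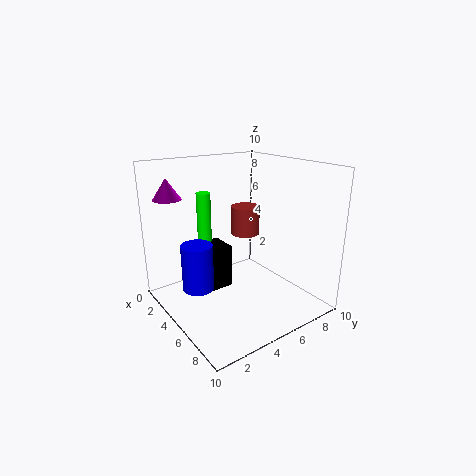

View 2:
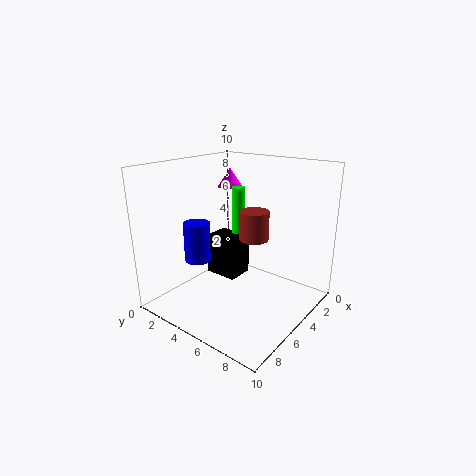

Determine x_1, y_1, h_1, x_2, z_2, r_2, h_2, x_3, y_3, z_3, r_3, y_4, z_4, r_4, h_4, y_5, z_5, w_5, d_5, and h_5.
x_1 = 5.5; y_1 = 1.5; h_1 = 3; x_2 = 3; z_2 = 4; r_2 = 0.5; h_2 = 4; x_3 = 1.5; y_3 = 1.5; z_3 = 7.5; r_3 = 1; y_4 = 6; z_4 = 5; r_4 = 1; h_4 = 2; y_5 = 2; z_5 = 1.5; w_5 = 2; d_5 = 2.5; h_5 = 3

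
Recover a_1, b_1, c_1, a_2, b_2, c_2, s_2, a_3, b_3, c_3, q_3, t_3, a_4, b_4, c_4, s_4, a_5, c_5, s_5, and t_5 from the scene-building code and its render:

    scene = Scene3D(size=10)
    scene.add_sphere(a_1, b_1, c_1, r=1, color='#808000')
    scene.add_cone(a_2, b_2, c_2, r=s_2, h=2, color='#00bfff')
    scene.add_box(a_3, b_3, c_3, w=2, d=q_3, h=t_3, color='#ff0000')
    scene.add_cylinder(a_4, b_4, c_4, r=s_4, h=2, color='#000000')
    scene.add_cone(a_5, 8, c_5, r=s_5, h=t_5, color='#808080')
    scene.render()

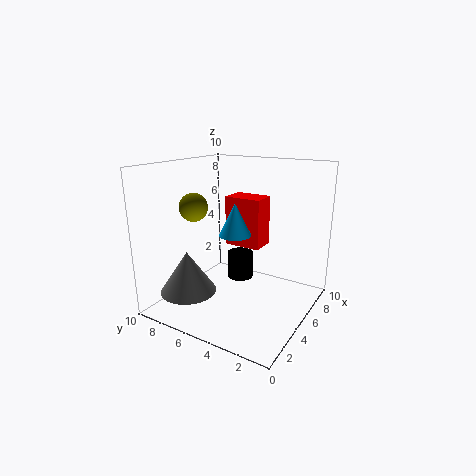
a_1 = 4, b_1 = 8, c_1 = 7, a_2 = 3, b_2 = 4, c_2 = 6, s_2 = 1, a_3 = 8, b_3 = 5, c_3 = 3, q_3 = 3, t_3 = 4, a_4 = 7, b_4 = 6, c_4 = 1, s_4 = 1, a_5 = 3, c_5 = 1, s_5 = 2, t_5 = 3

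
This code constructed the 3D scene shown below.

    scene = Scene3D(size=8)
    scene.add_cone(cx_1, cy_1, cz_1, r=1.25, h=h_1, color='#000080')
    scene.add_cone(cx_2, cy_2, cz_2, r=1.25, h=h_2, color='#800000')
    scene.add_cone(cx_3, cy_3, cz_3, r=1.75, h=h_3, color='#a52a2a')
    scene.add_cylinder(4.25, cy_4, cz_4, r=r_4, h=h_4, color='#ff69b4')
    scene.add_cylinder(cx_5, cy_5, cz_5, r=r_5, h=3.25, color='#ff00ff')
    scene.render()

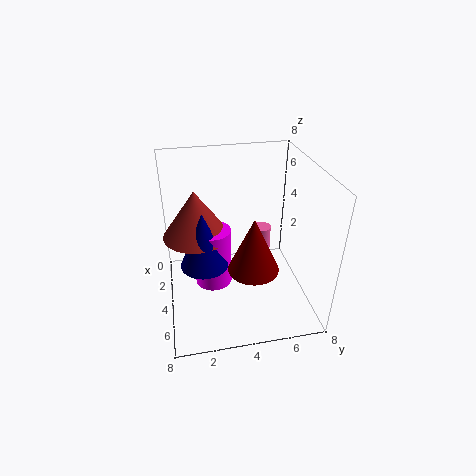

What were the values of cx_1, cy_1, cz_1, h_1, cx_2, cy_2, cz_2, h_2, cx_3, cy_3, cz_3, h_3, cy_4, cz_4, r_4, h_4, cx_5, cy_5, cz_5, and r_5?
cx_1 = 5
cy_1 = 2
cz_1 = 3.25
h_1 = 3
cx_2 = 6.5
cy_2 = 4.25
cz_2 = 3.75
h_2 = 2.75
cx_3 = 4
cy_3 = 1.75
cz_3 = 4.5
h_3 = 2.5
cy_4 = 5.25
cz_4 = 3.25
r_4 = 0.5
h_4 = 1.5
cx_5 = 4.5
cy_5 = 2.5
cz_5 = 1.75
r_5 = 1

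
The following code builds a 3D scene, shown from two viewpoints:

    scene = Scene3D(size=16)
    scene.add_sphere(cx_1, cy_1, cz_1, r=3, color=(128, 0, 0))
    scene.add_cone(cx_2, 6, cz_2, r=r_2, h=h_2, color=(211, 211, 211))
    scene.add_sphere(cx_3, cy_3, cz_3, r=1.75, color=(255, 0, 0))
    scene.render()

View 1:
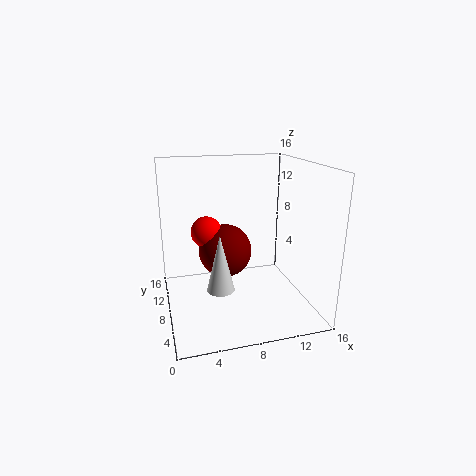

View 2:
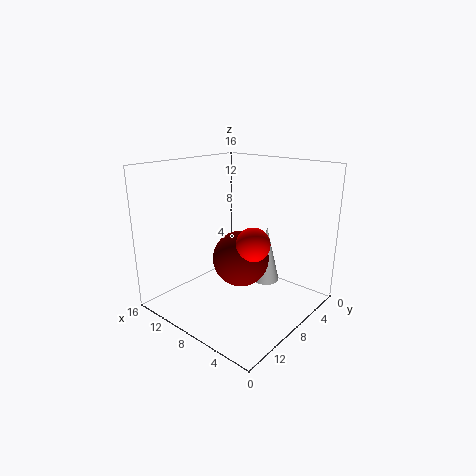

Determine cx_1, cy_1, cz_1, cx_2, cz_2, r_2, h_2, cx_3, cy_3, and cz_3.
cx_1 = 6.75
cy_1 = 9
cz_1 = 6.25
cx_2 = 5.5
cz_2 = 3
r_2 = 1.5
h_2 = 6.25
cx_3 = 4.75
cy_3 = 9.5
cz_3 = 8.5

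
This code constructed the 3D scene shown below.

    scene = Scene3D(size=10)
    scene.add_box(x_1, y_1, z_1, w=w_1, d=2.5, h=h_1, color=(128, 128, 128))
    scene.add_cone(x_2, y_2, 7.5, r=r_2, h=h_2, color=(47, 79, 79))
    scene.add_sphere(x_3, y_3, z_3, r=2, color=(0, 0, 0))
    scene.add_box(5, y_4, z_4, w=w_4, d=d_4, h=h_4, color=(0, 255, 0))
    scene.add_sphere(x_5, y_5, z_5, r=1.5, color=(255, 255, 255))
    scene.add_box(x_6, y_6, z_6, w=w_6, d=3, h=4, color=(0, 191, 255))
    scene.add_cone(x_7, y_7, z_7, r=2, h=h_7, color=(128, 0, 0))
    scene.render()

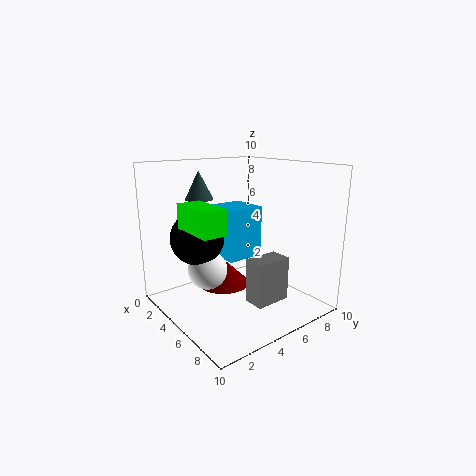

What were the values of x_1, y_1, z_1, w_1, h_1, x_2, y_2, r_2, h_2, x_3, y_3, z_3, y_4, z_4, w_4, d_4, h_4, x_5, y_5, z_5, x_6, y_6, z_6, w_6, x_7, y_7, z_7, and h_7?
x_1 = 6.5; y_1 = 4.5; z_1 = 1; w_1 = 1.5; h_1 = 3; x_2 = 2.5; y_2 = 3.5; r_2 = 1; h_2 = 2; x_3 = 2; y_3 = 3.5; z_3 = 4.5; y_4 = 0.5; z_4 = 6.5; w_4 = 3; d_4 = 1.5; h_4 = 1.5; x_5 = 2.5; y_5 = 4; z_5 = 2; x_6 = 0.5; y_6 = 5.5; z_6 = 2.5; w_6 = 3; x_7 = 2.5; y_7 = 5.5; z_7 = 0.5; h_7 = 2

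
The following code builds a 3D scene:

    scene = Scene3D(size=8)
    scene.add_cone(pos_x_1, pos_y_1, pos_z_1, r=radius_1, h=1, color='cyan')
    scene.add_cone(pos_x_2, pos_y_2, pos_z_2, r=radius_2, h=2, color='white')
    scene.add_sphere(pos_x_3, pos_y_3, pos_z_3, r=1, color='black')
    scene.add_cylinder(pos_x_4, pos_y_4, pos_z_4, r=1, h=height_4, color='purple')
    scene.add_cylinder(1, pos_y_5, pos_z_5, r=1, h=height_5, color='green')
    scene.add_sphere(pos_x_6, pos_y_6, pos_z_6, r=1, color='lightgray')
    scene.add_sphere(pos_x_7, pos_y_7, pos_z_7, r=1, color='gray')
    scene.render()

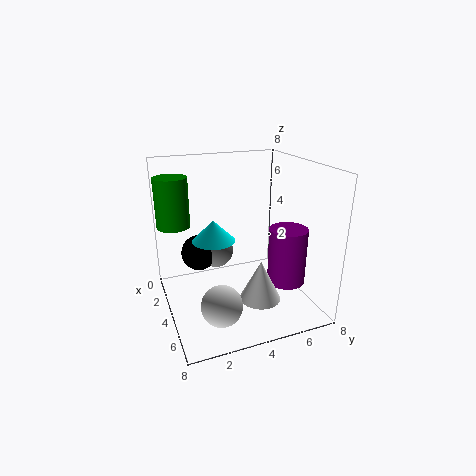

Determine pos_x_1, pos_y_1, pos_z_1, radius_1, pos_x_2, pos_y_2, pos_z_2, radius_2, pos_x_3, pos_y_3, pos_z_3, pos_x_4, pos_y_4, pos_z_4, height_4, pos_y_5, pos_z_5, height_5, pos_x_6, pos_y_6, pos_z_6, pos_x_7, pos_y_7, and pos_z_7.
pos_x_1 = 6, pos_y_1 = 2, pos_z_1 = 5, radius_1 = 1, pos_x_2 = 7, pos_y_2 = 4, pos_z_2 = 2, radius_2 = 1, pos_x_3 = 3, pos_y_3 = 2, pos_z_3 = 3, pos_x_4 = 6, pos_y_4 = 6, pos_z_4 = 2, height_4 = 3, pos_y_5 = 1, pos_z_5 = 4, height_5 = 3, pos_x_6 = 7, pos_y_6 = 2, pos_z_6 = 2, pos_x_7 = 3, pos_y_7 = 3, pos_z_7 = 3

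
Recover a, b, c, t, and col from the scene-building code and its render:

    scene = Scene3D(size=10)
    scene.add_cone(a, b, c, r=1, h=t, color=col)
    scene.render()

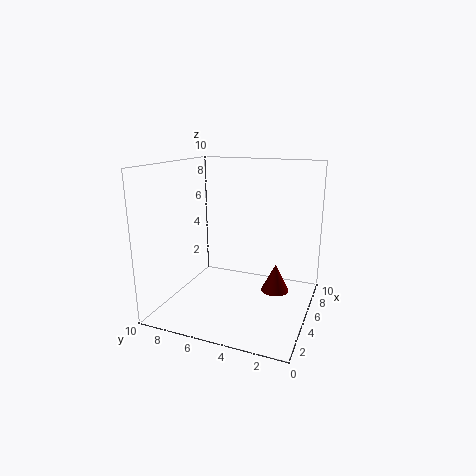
a = 6, b = 2.5, c = 1, t = 2, col = 'maroon'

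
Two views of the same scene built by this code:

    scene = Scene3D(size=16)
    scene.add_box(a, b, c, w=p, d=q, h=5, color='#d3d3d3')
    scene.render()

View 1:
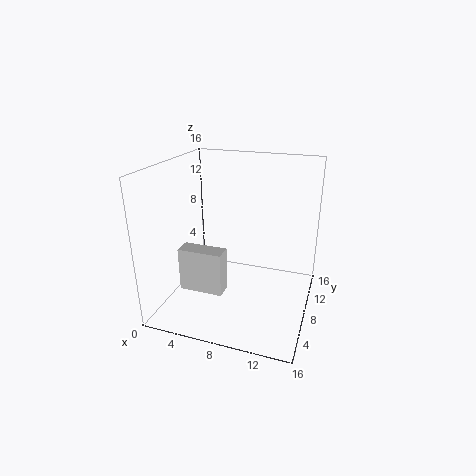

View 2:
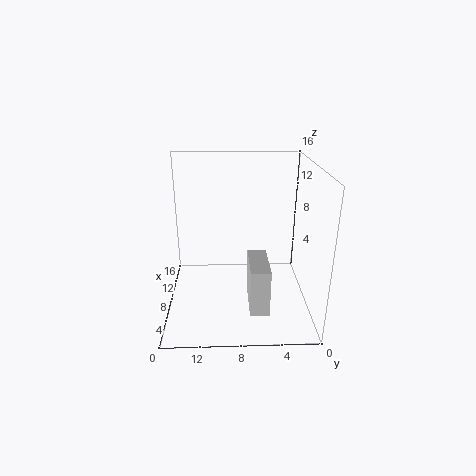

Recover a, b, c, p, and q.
a = 2
b = 5
c = 2
p = 5
q = 2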